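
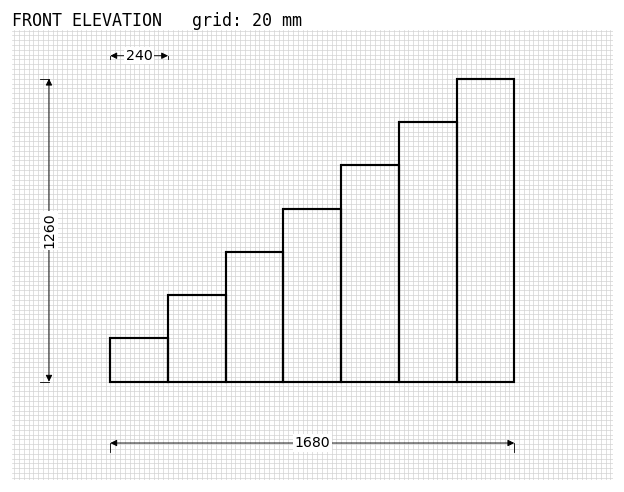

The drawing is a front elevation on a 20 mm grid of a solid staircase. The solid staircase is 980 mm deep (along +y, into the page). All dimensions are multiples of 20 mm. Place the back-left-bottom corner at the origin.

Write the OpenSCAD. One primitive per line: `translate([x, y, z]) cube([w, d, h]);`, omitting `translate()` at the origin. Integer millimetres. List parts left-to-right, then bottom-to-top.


cube([240, 980, 180]);
translate([240, 0, 0]) cube([240, 980, 360]);
translate([480, 0, 0]) cube([240, 980, 540]);
translate([720, 0, 0]) cube([240, 980, 720]);
translate([960, 0, 0]) cube([240, 980, 900]);
translate([1200, 0, 0]) cube([240, 980, 1080]);
translate([1440, 0, 0]) cube([240, 980, 1260]);


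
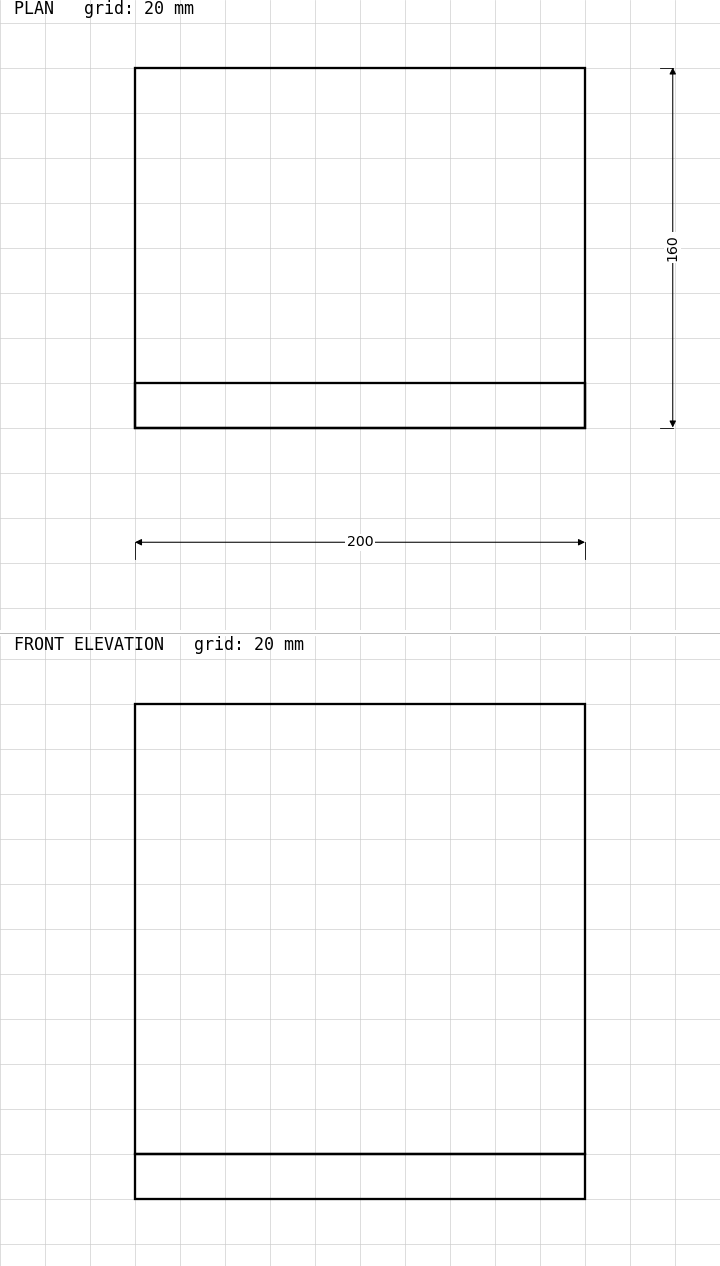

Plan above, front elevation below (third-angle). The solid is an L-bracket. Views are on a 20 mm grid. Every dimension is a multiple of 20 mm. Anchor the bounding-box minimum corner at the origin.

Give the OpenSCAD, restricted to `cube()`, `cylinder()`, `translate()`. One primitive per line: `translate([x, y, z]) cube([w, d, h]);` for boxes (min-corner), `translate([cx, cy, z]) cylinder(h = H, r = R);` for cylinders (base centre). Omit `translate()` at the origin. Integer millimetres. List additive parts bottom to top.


cube([200, 160, 20]);
translate([0, 0, 20]) cube([200, 20, 200]);


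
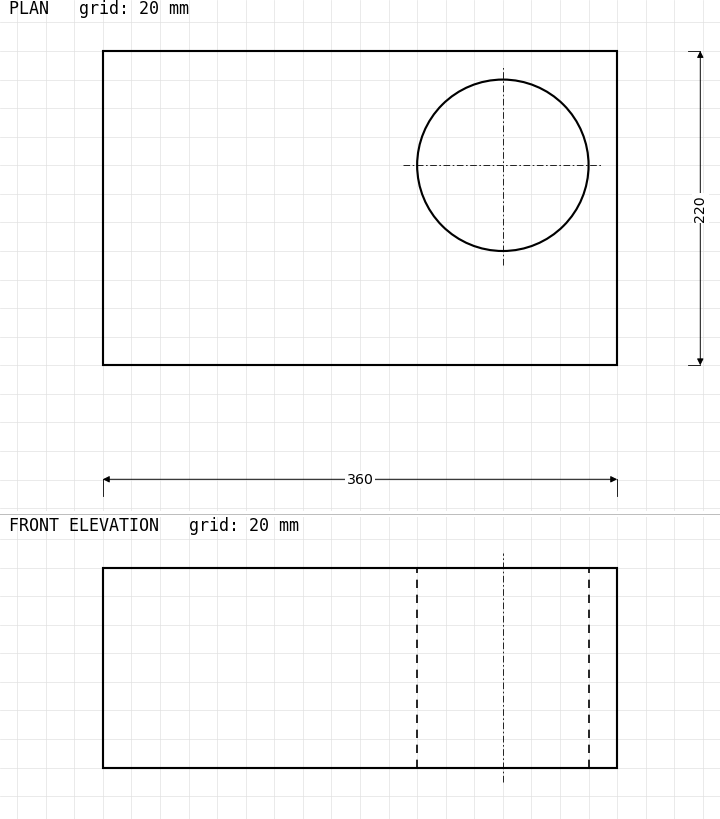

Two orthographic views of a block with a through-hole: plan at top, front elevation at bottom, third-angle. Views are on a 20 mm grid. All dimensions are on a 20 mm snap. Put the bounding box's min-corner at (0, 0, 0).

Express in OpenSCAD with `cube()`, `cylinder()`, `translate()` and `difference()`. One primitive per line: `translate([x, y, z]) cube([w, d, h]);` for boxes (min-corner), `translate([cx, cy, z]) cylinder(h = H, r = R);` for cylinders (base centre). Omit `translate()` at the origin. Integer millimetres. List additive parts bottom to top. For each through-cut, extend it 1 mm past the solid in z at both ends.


difference() {
  cube([360, 220, 140]);
  translate([280, 140, -1]) cylinder(h = 142, r = 60);
}


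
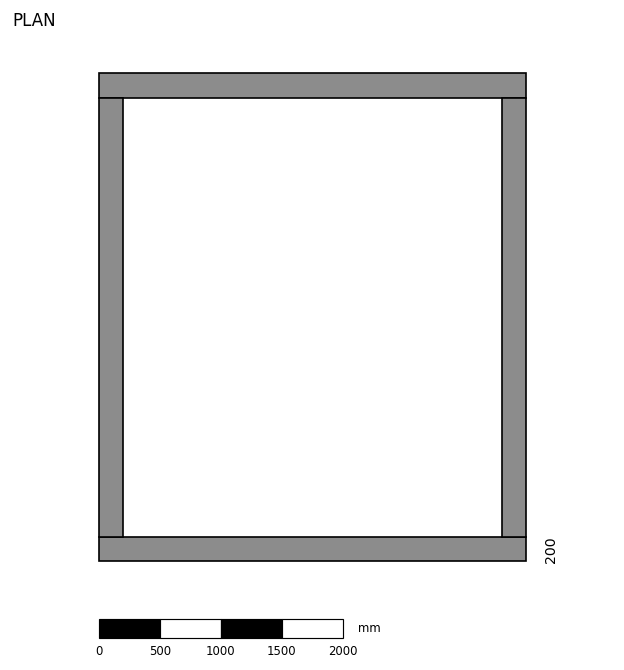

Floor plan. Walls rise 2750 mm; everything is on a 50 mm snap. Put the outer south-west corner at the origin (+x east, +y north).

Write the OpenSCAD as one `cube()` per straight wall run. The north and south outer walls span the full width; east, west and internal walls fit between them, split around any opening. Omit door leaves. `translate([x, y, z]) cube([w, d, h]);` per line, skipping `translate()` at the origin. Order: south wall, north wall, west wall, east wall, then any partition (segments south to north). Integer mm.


cube([3500, 200, 2750]);
translate([0, 3800, 0]) cube([3500, 200, 2750]);
translate([0, 200, 0]) cube([200, 3600, 2750]);
translate([3300, 200, 0]) cube([200, 3600, 2750]);


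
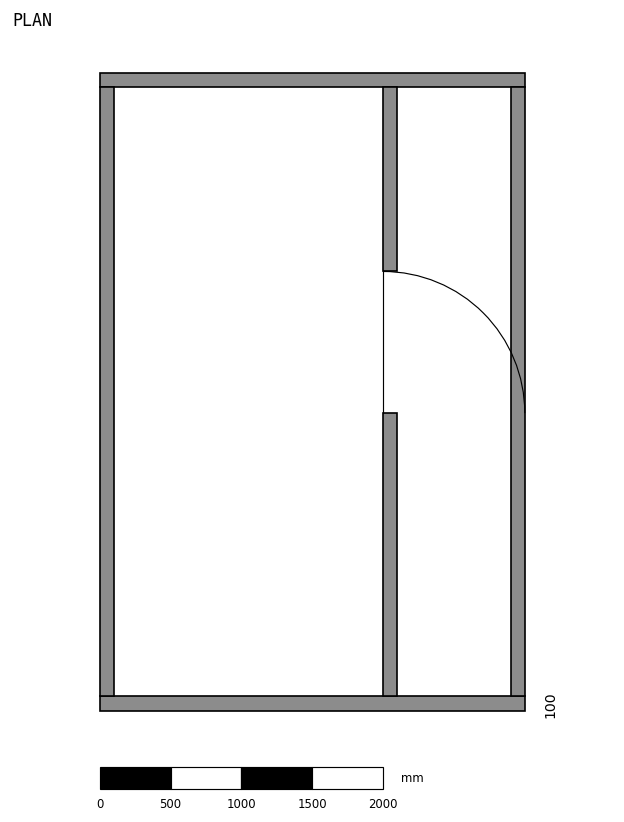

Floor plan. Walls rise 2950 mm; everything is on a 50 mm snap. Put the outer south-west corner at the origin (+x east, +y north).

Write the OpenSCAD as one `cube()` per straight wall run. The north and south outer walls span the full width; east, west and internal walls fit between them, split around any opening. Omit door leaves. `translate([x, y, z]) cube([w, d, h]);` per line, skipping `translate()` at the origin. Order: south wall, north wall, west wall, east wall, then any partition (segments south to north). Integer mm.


cube([3000, 100, 2950]);
translate([0, 4400, 0]) cube([3000, 100, 2950]);
translate([0, 100, 0]) cube([100, 4300, 2950]);
translate([2900, 100, 0]) cube([100, 4300, 2950]);
translate([2000, 100, 0]) cube([100, 2000, 2950]);
translate([2000, 3100, 0]) cube([100, 1300, 2950]);


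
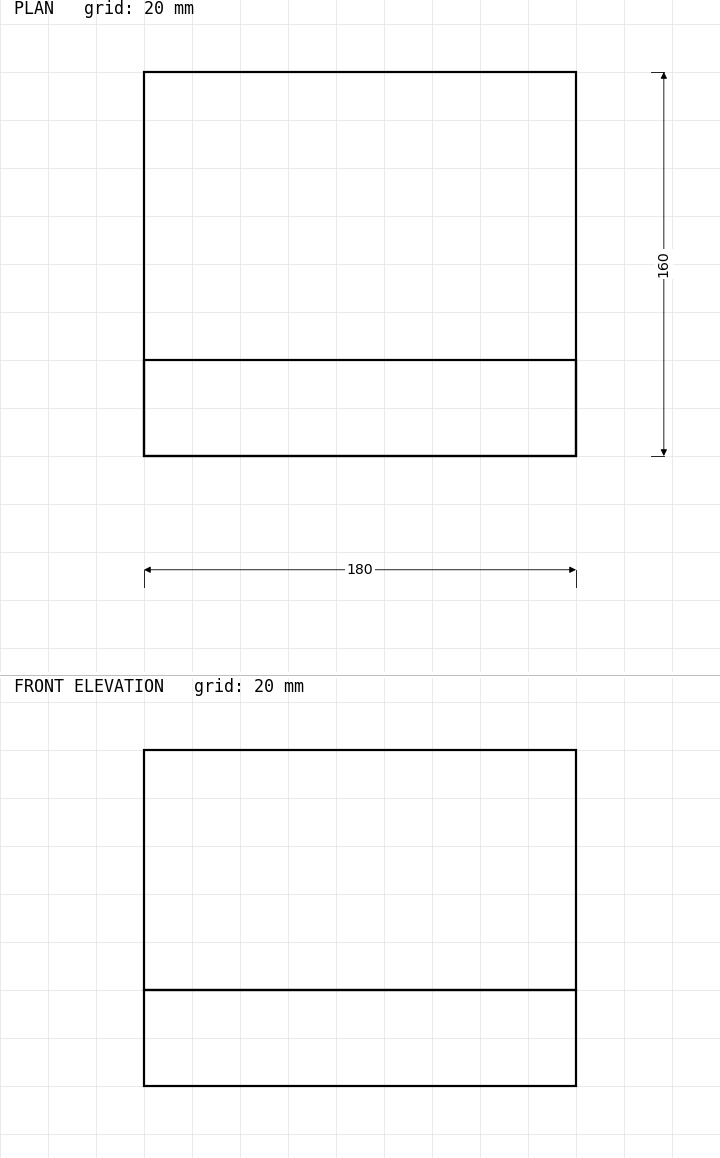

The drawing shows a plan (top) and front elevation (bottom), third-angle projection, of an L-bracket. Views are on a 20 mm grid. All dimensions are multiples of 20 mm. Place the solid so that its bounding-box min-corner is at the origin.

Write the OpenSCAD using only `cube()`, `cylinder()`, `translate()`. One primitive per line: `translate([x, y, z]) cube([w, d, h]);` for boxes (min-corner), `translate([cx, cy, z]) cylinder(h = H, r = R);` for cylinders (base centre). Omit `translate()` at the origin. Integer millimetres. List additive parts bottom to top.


cube([180, 160, 40]);
translate([0, 0, 40]) cube([180, 40, 100]);


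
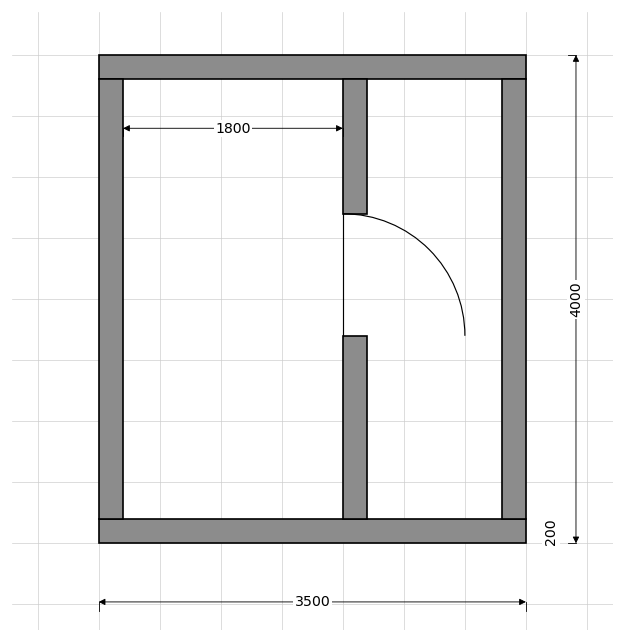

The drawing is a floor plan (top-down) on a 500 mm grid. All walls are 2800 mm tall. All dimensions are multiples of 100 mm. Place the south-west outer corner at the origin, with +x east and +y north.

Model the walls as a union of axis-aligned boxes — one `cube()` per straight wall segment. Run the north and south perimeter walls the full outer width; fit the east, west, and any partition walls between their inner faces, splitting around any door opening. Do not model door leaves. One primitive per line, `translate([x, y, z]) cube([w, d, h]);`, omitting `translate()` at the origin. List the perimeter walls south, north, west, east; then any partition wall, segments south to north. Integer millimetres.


cube([3500, 200, 2800]);
translate([0, 3800, 0]) cube([3500, 200, 2800]);
translate([0, 200, 0]) cube([200, 3600, 2800]);
translate([3300, 200, 0]) cube([200, 3600, 2800]);
translate([2000, 200, 0]) cube([200, 1500, 2800]);
translate([2000, 2700, 0]) cube([200, 1100, 2800]);


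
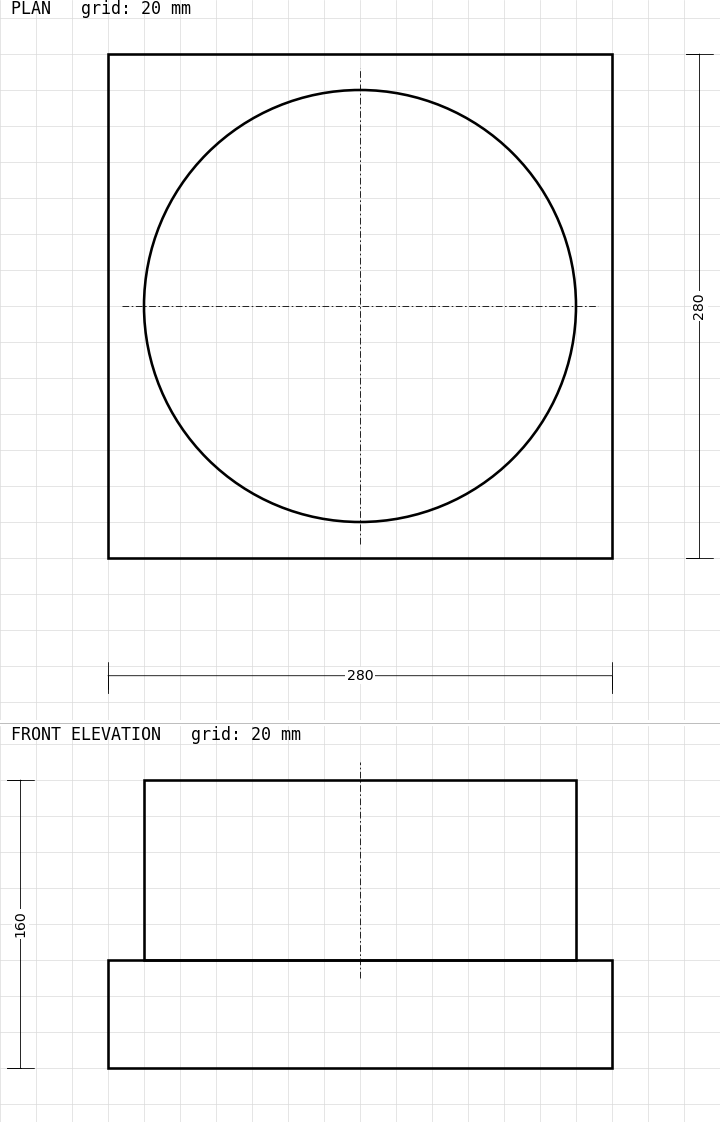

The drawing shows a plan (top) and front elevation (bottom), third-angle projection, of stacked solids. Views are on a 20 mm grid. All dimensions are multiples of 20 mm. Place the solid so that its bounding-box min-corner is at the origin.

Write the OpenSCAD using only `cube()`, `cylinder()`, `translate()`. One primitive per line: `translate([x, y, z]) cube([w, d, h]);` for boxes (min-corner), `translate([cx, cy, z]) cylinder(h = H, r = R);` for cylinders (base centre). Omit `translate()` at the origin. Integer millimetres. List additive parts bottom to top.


cube([280, 280, 60]);
translate([140, 140, 60]) cylinder(h = 100, r = 120);


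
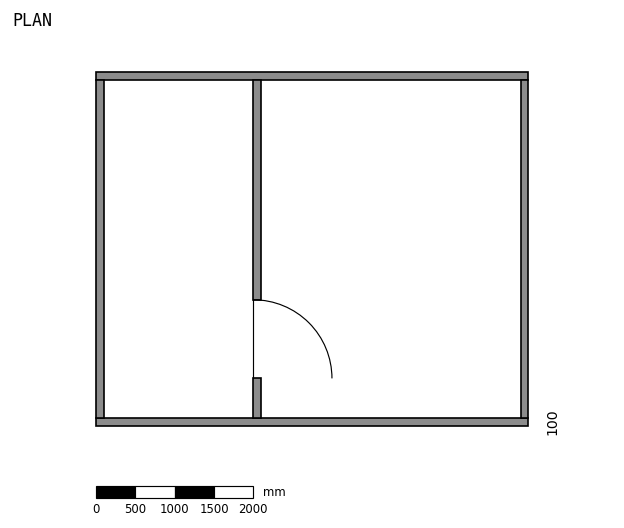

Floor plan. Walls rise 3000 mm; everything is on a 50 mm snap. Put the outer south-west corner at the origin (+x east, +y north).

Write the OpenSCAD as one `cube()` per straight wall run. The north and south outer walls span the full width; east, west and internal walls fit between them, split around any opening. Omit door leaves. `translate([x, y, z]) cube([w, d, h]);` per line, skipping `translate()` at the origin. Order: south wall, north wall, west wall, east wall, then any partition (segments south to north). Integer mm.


cube([5500, 100, 3000]);
translate([0, 4400, 0]) cube([5500, 100, 3000]);
translate([0, 100, 0]) cube([100, 4300, 3000]);
translate([5400, 100, 0]) cube([100, 4300, 3000]);
translate([2000, 100, 0]) cube([100, 500, 3000]);
translate([2000, 1600, 0]) cube([100, 2800, 3000]);


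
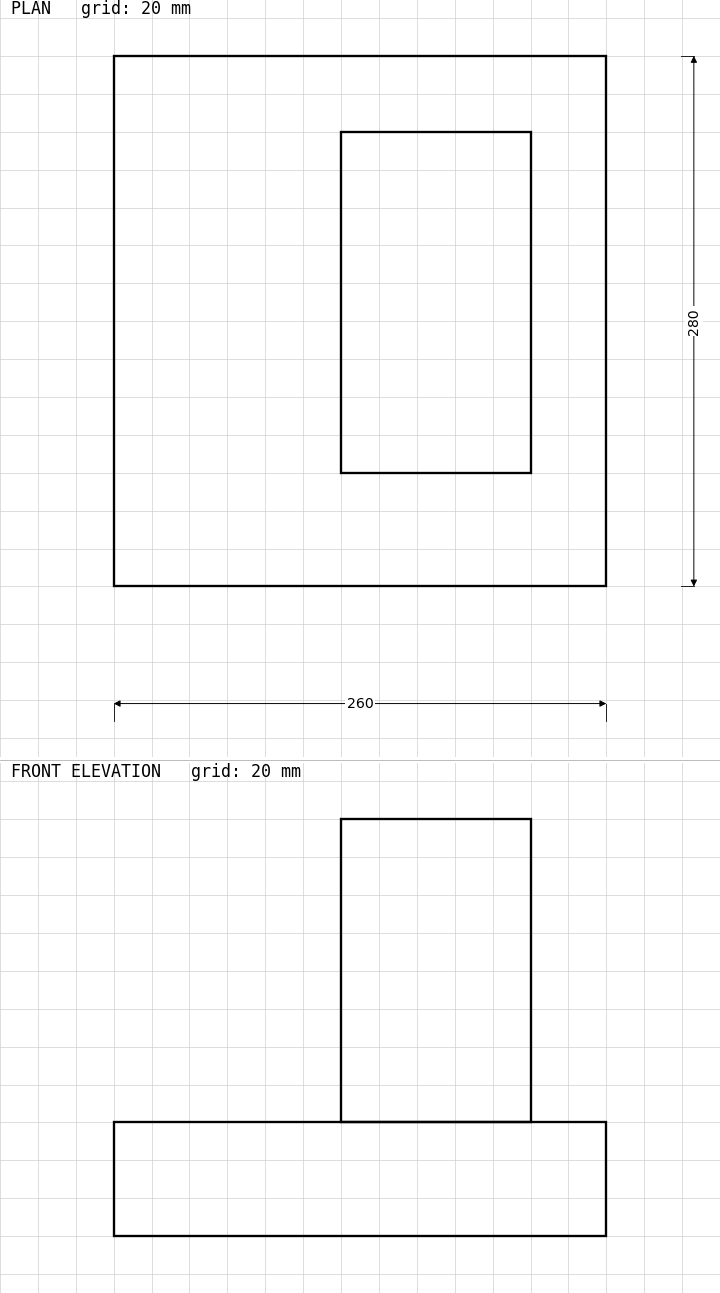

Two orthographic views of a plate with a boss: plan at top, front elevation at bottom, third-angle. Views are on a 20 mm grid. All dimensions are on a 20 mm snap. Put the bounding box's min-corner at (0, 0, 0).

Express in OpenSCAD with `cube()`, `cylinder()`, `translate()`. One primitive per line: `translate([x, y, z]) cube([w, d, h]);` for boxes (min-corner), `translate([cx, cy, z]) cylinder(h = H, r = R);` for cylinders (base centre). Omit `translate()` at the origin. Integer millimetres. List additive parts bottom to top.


cube([260, 280, 60]);
translate([120, 60, 60]) cube([100, 180, 160]);


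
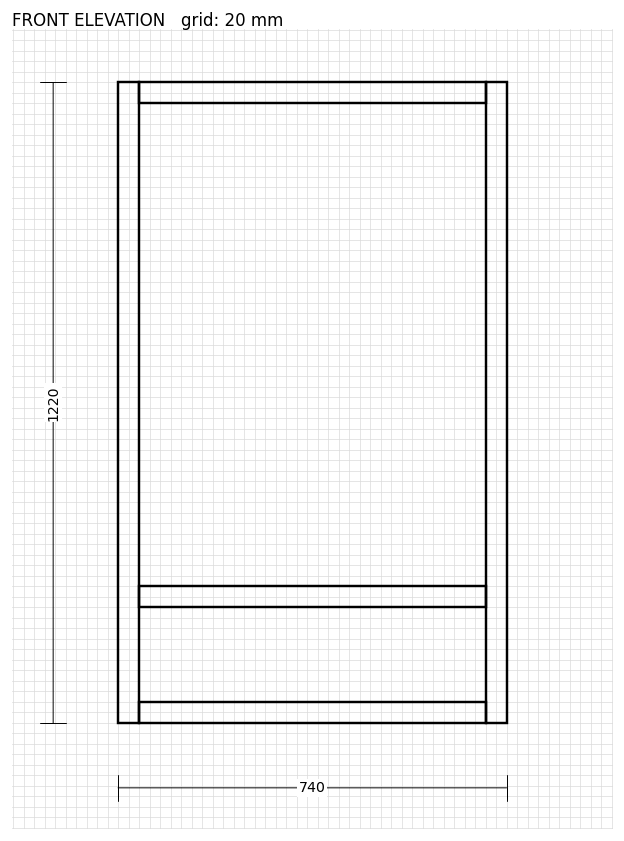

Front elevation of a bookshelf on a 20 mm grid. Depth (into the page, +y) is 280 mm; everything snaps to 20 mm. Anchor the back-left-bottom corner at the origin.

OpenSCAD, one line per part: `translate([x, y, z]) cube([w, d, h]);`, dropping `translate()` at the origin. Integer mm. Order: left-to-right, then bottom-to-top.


cube([40, 280, 1220]);
translate([40, 0, 0]) cube([660, 280, 40]);
translate([40, 0, 220]) cube([660, 280, 40]);
translate([40, 0, 1180]) cube([660, 280, 40]);
translate([700, 0, 0]) cube([40, 280, 1220]);


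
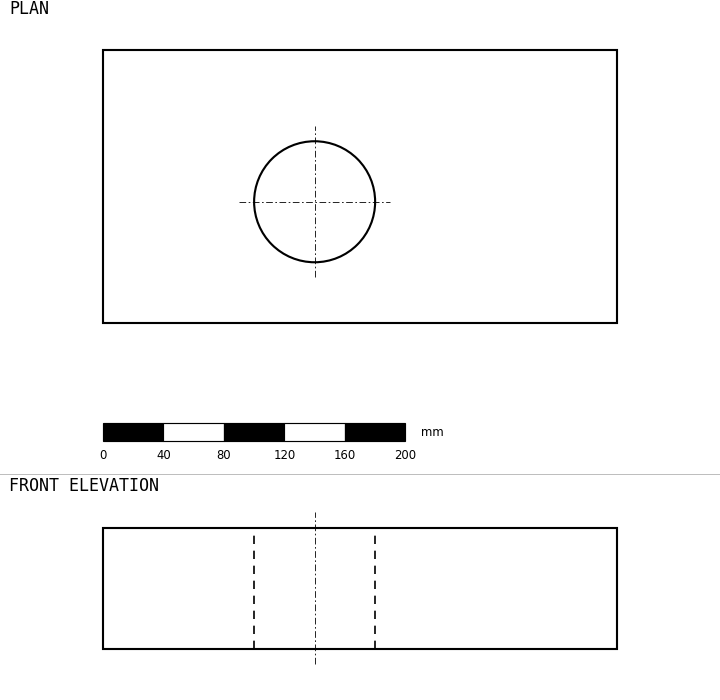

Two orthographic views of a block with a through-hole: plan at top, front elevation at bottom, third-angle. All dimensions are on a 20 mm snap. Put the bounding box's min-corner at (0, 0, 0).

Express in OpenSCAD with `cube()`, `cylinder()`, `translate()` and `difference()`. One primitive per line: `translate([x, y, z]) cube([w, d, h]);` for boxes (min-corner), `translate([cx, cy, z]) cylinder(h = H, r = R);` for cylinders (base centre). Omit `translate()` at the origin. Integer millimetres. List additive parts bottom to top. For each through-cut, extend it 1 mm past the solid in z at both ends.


difference() {
  cube([340, 180, 80]);
  translate([140, 80, -1]) cylinder(h = 82, r = 40);
}


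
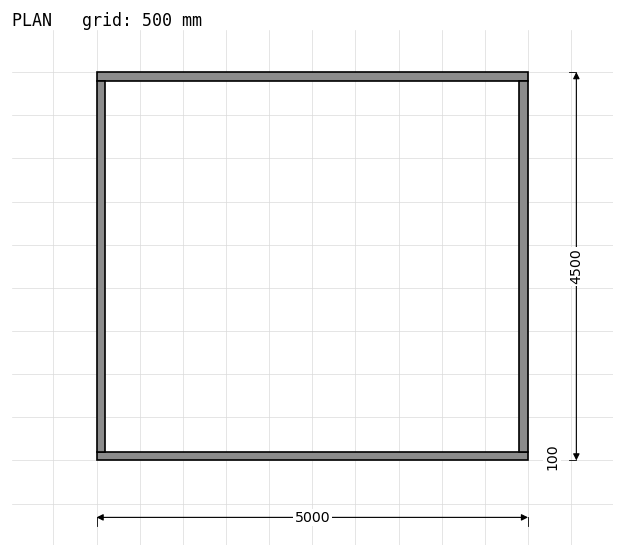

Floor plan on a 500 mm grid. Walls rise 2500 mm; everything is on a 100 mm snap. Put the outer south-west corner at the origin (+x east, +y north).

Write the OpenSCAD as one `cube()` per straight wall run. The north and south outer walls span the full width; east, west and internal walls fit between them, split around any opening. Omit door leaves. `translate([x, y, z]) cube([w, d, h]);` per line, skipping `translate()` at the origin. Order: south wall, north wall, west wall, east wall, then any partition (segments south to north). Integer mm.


cube([5000, 100, 2500]);
translate([0, 4400, 0]) cube([5000, 100, 2500]);
translate([0, 100, 0]) cube([100, 4300, 2500]);
translate([4900, 100, 0]) cube([100, 4300, 2500]);


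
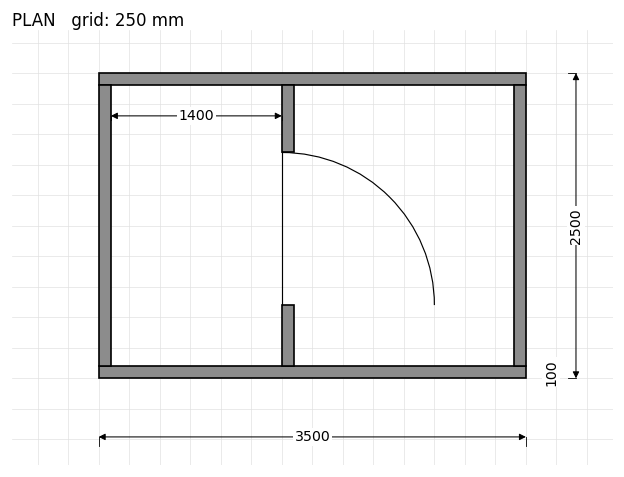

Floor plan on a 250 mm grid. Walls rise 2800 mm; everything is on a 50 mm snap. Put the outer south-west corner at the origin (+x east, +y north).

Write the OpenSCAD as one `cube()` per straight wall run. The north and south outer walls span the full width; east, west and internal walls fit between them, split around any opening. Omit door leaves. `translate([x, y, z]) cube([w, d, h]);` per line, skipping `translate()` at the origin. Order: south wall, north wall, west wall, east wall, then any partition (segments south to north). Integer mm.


cube([3500, 100, 2800]);
translate([0, 2400, 0]) cube([3500, 100, 2800]);
translate([0, 100, 0]) cube([100, 2300, 2800]);
translate([3400, 100, 0]) cube([100, 2300, 2800]);
translate([1500, 100, 0]) cube([100, 500, 2800]);
translate([1500, 1850, 0]) cube([100, 550, 2800]);


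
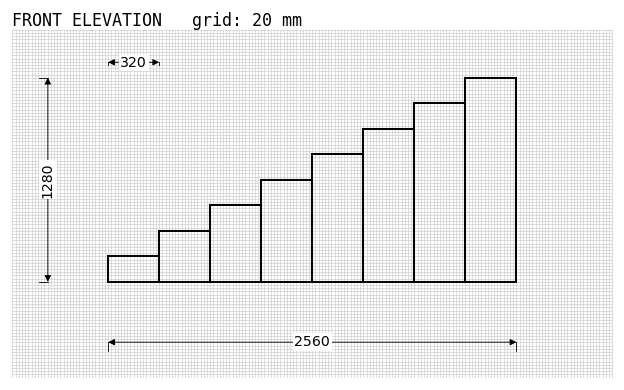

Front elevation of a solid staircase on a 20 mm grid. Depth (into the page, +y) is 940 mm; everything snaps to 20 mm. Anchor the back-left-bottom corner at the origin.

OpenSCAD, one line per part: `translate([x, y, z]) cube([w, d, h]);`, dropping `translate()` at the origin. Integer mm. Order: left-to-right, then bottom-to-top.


cube([320, 940, 160]);
translate([320, 0, 0]) cube([320, 940, 320]);
translate([640, 0, 0]) cube([320, 940, 480]);
translate([960, 0, 0]) cube([320, 940, 640]);
translate([1280, 0, 0]) cube([320, 940, 800]);
translate([1600, 0, 0]) cube([320, 940, 960]);
translate([1920, 0, 0]) cube([320, 940, 1120]);
translate([2240, 0, 0]) cube([320, 940, 1280]);


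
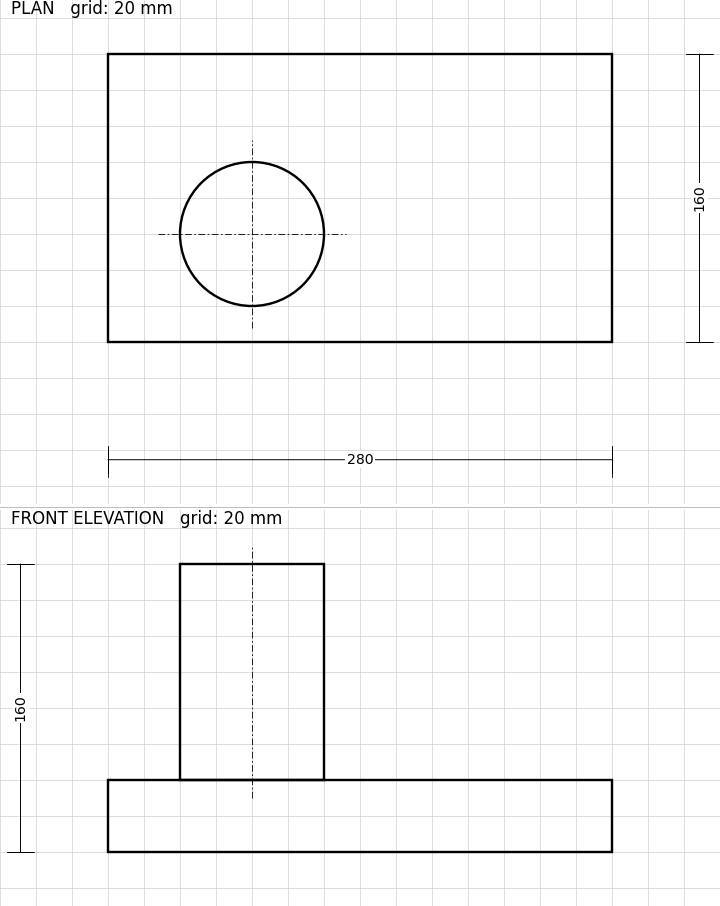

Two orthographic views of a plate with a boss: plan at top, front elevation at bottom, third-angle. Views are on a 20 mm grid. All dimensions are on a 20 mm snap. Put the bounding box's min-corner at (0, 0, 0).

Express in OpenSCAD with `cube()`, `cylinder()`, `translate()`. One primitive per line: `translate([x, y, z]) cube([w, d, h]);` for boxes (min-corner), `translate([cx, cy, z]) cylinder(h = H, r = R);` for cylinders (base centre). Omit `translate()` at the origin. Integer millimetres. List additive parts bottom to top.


cube([280, 160, 40]);
translate([80, 60, 40]) cylinder(h = 120, r = 40);


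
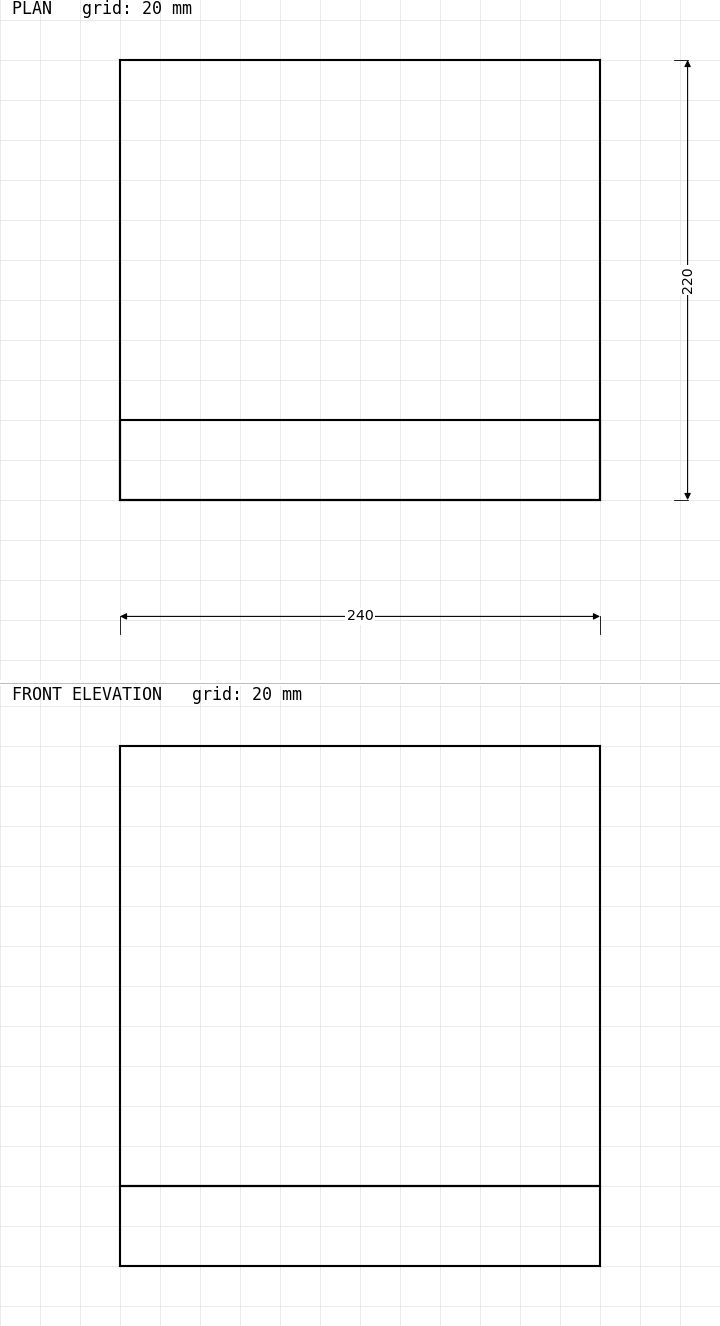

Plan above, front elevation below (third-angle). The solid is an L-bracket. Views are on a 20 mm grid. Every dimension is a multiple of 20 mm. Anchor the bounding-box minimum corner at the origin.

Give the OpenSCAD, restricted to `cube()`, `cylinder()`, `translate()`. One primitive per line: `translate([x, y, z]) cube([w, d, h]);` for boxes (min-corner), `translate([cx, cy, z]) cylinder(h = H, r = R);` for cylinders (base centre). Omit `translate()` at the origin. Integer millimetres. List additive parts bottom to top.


cube([240, 220, 40]);
translate([0, 0, 40]) cube([240, 40, 220]);


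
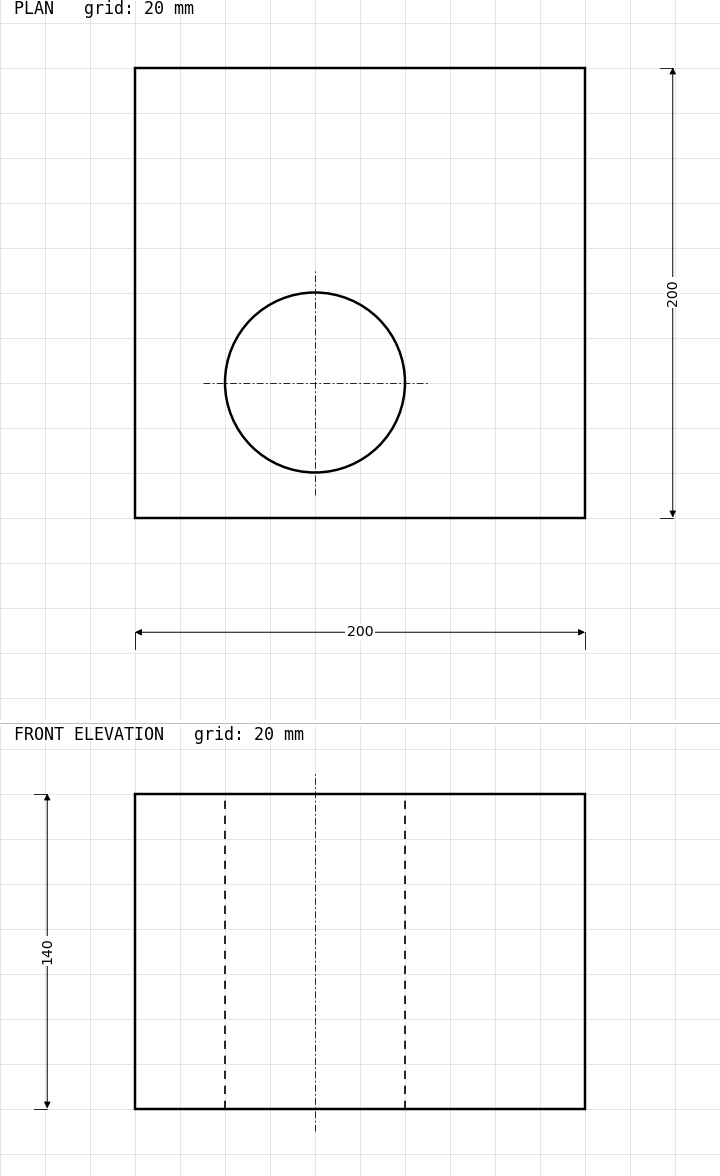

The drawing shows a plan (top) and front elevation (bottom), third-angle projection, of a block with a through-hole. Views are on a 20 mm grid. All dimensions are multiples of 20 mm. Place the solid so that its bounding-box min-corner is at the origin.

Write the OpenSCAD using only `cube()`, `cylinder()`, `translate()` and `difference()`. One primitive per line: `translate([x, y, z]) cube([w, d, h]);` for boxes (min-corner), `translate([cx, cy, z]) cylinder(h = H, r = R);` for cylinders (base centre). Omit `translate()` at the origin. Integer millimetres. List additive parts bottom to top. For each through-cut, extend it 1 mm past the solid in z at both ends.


difference() {
  cube([200, 200, 140]);
  translate([80, 60, -1]) cylinder(h = 142, r = 40);
}


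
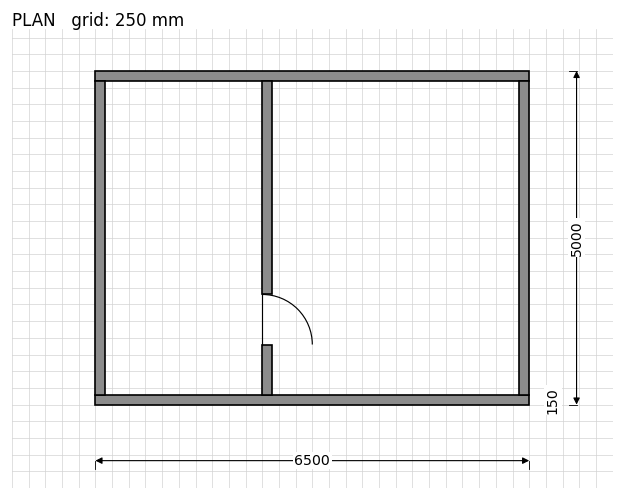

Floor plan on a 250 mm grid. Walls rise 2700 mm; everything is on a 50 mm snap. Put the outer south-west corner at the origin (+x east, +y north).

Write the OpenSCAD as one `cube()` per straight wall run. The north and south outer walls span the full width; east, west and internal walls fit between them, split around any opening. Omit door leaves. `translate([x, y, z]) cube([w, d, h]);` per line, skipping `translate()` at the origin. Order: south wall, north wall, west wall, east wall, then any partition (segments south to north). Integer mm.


cube([6500, 150, 2700]);
translate([0, 4850, 0]) cube([6500, 150, 2700]);
translate([0, 150, 0]) cube([150, 4700, 2700]);
translate([6350, 150, 0]) cube([150, 4700, 2700]);
translate([2500, 150, 0]) cube([150, 750, 2700]);
translate([2500, 1650, 0]) cube([150, 3200, 2700]);


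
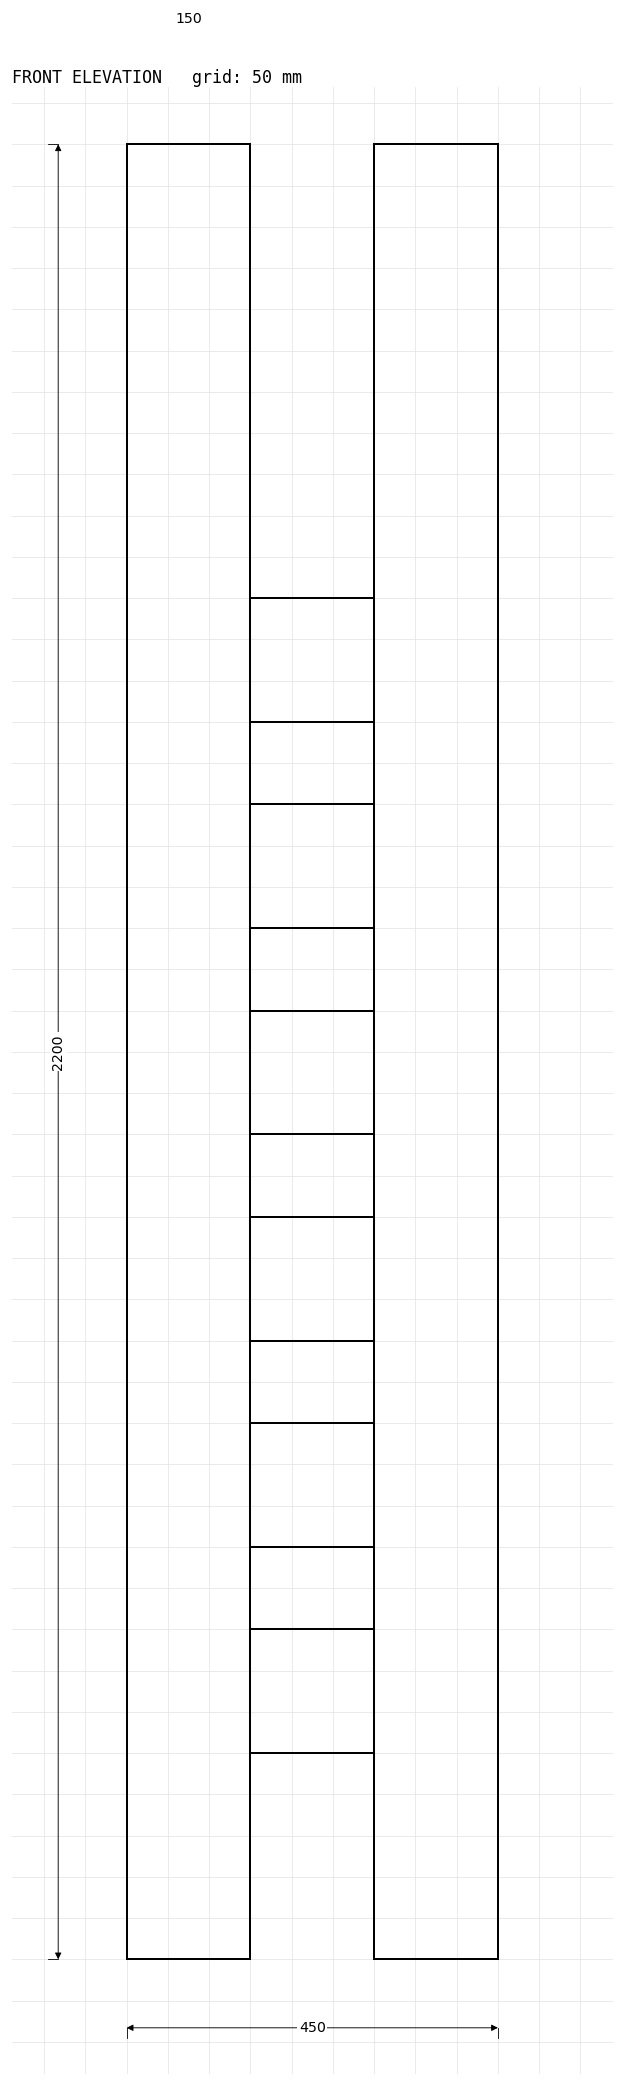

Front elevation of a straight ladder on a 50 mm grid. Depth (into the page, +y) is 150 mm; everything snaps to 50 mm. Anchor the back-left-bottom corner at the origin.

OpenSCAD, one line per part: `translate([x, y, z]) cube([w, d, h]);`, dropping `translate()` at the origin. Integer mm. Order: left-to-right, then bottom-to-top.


cube([150, 150, 2200]);
translate([150, 0, 250]) cube([150, 150, 150]);
translate([150, 0, 500]) cube([150, 150, 150]);
translate([150, 0, 750]) cube([150, 150, 150]);
translate([150, 0, 1000]) cube([150, 150, 150]);
translate([150, 0, 1250]) cube([150, 150, 150]);
translate([150, 0, 1500]) cube([150, 150, 150]);
translate([300, 0, 0]) cube([150, 150, 2200]);


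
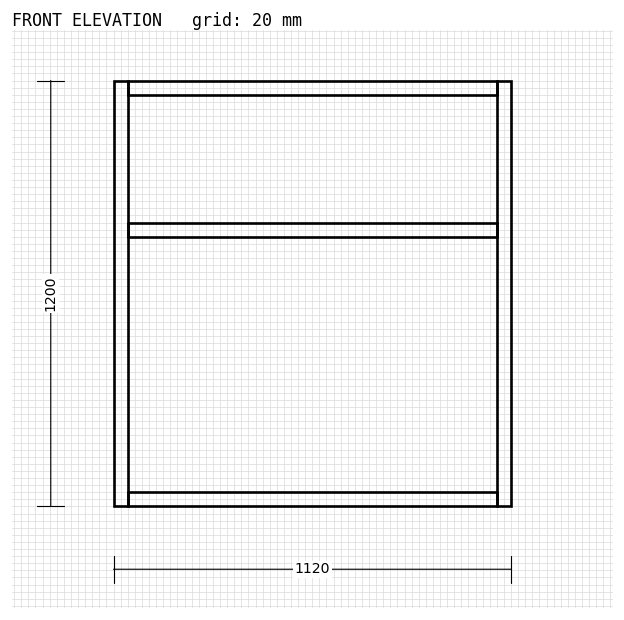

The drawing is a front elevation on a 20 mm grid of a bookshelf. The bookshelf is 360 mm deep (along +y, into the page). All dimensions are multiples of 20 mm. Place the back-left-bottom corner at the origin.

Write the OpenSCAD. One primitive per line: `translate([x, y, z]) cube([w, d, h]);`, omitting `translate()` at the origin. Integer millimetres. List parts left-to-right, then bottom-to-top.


cube([40, 360, 1200]);
translate([40, 0, 0]) cube([1040, 360, 40]);
translate([40, 0, 760]) cube([1040, 360, 40]);
translate([40, 0, 1160]) cube([1040, 360, 40]);
translate([1080, 0, 0]) cube([40, 360, 1200]);


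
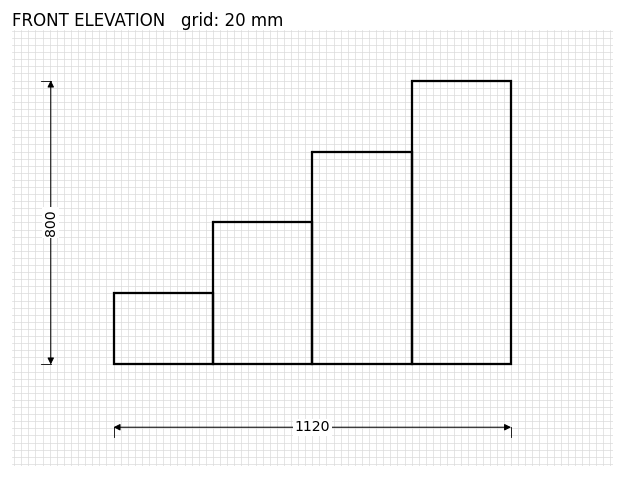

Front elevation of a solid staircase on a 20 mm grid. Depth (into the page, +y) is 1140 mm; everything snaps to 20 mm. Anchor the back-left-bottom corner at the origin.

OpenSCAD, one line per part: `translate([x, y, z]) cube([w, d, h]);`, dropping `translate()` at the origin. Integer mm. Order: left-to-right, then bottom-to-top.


cube([280, 1140, 200]);
translate([280, 0, 0]) cube([280, 1140, 400]);
translate([560, 0, 0]) cube([280, 1140, 600]);
translate([840, 0, 0]) cube([280, 1140, 800]);


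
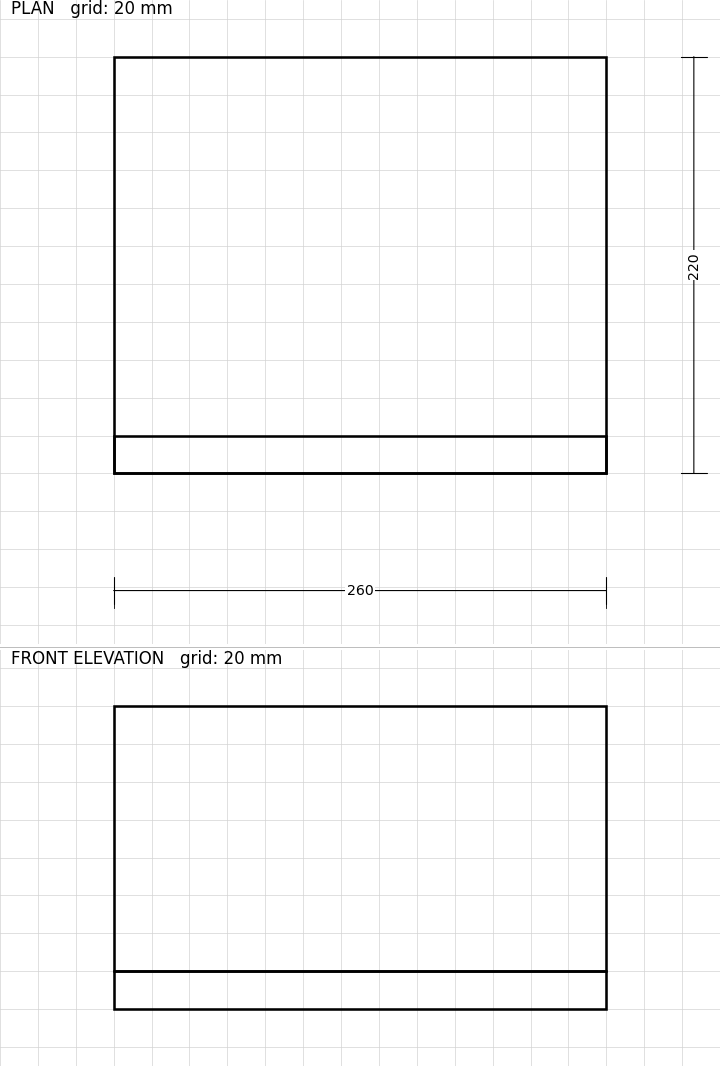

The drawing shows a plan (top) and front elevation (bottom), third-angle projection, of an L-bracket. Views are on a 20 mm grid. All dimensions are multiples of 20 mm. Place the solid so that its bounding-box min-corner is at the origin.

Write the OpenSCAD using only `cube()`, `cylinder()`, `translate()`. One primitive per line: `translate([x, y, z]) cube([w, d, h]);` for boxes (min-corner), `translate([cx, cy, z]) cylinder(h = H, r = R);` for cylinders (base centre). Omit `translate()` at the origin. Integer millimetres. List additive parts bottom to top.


cube([260, 220, 20]);
translate([0, 0, 20]) cube([260, 20, 140]);


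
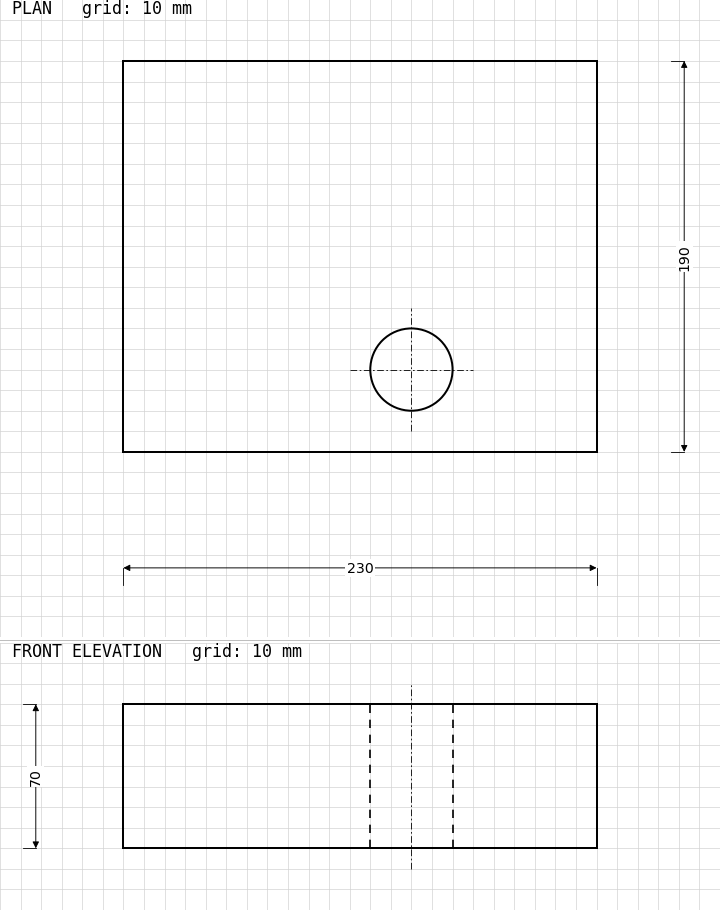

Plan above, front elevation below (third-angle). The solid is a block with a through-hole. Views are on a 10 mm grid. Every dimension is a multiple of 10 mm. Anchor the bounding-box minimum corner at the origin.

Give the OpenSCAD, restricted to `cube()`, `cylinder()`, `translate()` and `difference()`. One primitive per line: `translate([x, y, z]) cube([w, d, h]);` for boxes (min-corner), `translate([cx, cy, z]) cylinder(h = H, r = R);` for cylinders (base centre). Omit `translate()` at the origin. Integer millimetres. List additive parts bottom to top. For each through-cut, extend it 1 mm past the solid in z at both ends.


difference() {
  cube([230, 190, 70]);
  translate([140, 40, -1]) cylinder(h = 72, r = 20);
}


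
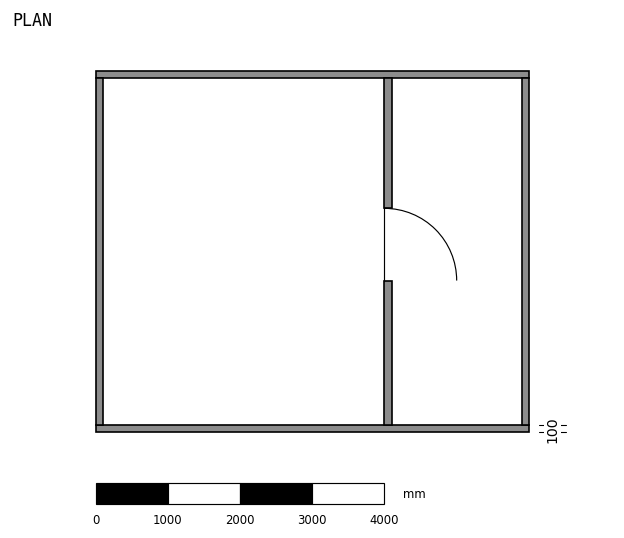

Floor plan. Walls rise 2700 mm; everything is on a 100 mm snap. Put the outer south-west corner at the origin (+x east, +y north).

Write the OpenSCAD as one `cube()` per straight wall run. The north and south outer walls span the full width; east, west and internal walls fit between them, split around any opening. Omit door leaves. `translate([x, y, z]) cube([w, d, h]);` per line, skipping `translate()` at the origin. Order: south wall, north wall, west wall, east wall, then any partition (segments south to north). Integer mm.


cube([6000, 100, 2700]);
translate([0, 4900, 0]) cube([6000, 100, 2700]);
translate([0, 100, 0]) cube([100, 4800, 2700]);
translate([5900, 100, 0]) cube([100, 4800, 2700]);
translate([4000, 100, 0]) cube([100, 2000, 2700]);
translate([4000, 3100, 0]) cube([100, 1800, 2700]);


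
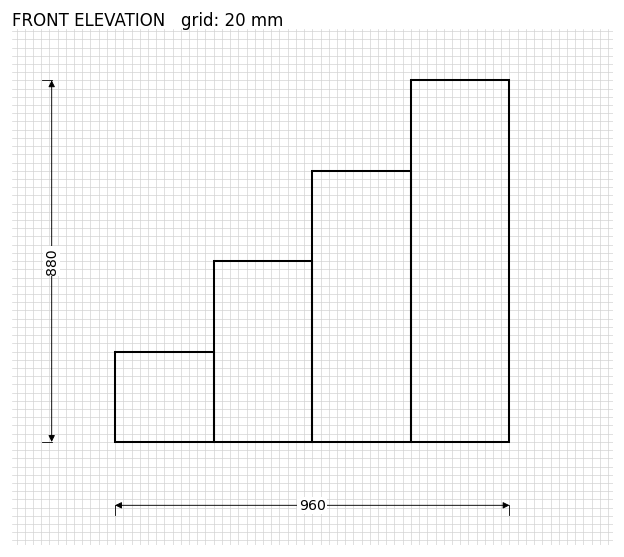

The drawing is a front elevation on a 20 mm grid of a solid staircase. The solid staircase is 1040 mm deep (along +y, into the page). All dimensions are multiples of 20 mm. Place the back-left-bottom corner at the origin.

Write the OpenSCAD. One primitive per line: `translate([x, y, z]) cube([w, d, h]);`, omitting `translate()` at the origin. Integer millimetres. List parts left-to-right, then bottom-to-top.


cube([240, 1040, 220]);
translate([240, 0, 0]) cube([240, 1040, 440]);
translate([480, 0, 0]) cube([240, 1040, 660]);
translate([720, 0, 0]) cube([240, 1040, 880]);


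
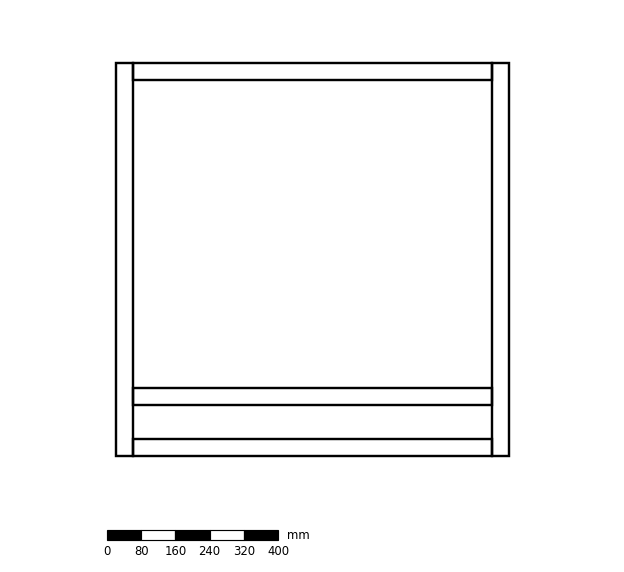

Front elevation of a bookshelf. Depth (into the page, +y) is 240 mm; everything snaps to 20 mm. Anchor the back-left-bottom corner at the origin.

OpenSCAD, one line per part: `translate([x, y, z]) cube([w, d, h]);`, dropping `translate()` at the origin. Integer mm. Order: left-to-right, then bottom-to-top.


cube([40, 240, 920]);
translate([40, 0, 0]) cube([840, 240, 40]);
translate([40, 0, 120]) cube([840, 240, 40]);
translate([40, 0, 880]) cube([840, 240, 40]);
translate([880, 0, 0]) cube([40, 240, 920]);


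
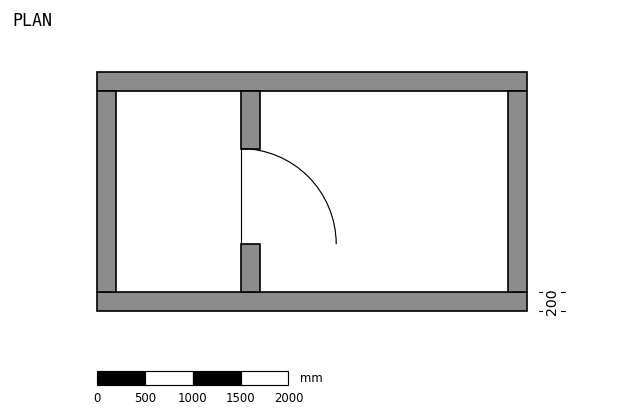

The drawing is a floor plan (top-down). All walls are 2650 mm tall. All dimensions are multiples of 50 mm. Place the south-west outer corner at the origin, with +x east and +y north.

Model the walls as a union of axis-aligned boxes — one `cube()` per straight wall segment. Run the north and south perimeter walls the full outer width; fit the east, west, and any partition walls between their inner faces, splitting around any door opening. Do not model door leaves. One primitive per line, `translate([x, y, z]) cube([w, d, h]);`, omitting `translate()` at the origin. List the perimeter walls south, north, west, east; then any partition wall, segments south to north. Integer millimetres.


cube([4500, 200, 2650]);
translate([0, 2300, 0]) cube([4500, 200, 2650]);
translate([0, 200, 0]) cube([200, 2100, 2650]);
translate([4300, 200, 0]) cube([200, 2100, 2650]);
translate([1500, 200, 0]) cube([200, 500, 2650]);
translate([1500, 1700, 0]) cube([200, 600, 2650]);


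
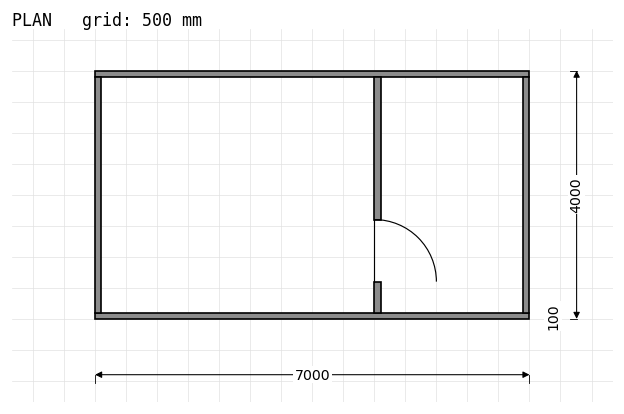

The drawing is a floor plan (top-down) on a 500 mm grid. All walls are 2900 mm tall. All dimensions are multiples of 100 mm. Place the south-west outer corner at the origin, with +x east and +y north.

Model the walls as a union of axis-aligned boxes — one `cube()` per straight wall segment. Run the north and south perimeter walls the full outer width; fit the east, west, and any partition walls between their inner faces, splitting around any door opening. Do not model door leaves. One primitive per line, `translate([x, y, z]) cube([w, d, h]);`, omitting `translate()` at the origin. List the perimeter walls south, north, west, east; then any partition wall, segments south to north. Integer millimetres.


cube([7000, 100, 2900]);
translate([0, 3900, 0]) cube([7000, 100, 2900]);
translate([0, 100, 0]) cube([100, 3800, 2900]);
translate([6900, 100, 0]) cube([100, 3800, 2900]);
translate([4500, 100, 0]) cube([100, 500, 2900]);
translate([4500, 1600, 0]) cube([100, 2300, 2900]);


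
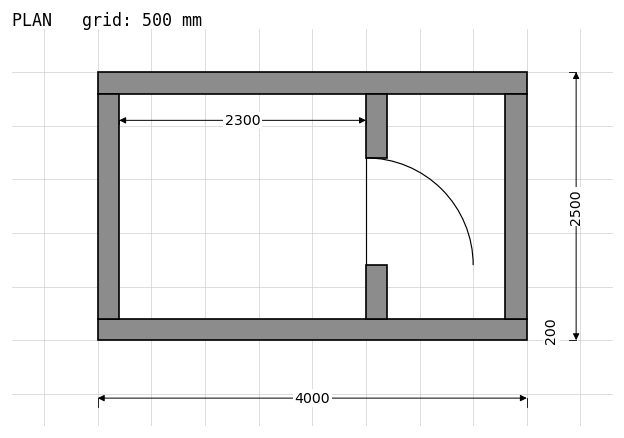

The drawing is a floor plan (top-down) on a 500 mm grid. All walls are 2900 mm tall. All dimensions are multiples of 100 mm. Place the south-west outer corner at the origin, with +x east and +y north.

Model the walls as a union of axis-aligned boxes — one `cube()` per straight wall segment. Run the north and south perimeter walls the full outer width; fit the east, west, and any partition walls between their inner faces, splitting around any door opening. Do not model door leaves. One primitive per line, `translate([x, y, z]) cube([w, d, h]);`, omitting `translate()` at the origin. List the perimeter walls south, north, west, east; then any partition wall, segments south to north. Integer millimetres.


cube([4000, 200, 2900]);
translate([0, 2300, 0]) cube([4000, 200, 2900]);
translate([0, 200, 0]) cube([200, 2100, 2900]);
translate([3800, 200, 0]) cube([200, 2100, 2900]);
translate([2500, 200, 0]) cube([200, 500, 2900]);
translate([2500, 1700, 0]) cube([200, 600, 2900]);


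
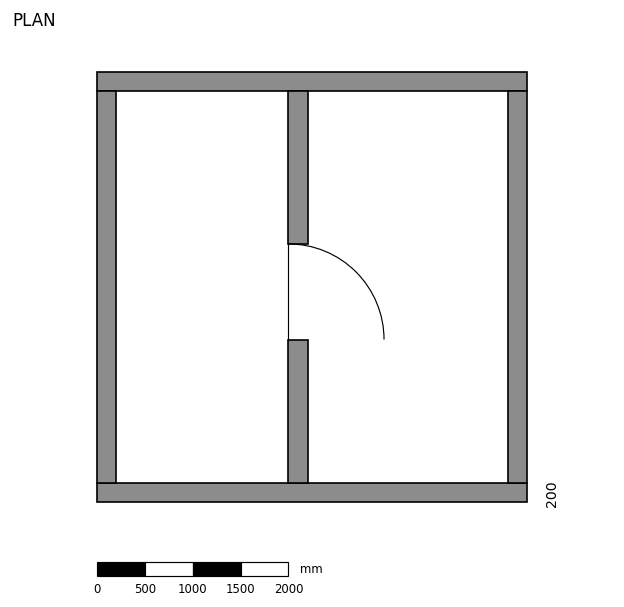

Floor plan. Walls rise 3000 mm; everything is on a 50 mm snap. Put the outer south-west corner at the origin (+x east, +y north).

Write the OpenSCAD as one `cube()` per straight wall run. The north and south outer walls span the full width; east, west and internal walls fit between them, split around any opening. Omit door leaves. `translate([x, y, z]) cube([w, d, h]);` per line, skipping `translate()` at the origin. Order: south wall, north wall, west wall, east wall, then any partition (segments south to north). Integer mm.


cube([4500, 200, 3000]);
translate([0, 4300, 0]) cube([4500, 200, 3000]);
translate([0, 200, 0]) cube([200, 4100, 3000]);
translate([4300, 200, 0]) cube([200, 4100, 3000]);
translate([2000, 200, 0]) cube([200, 1500, 3000]);
translate([2000, 2700, 0]) cube([200, 1600, 3000]);


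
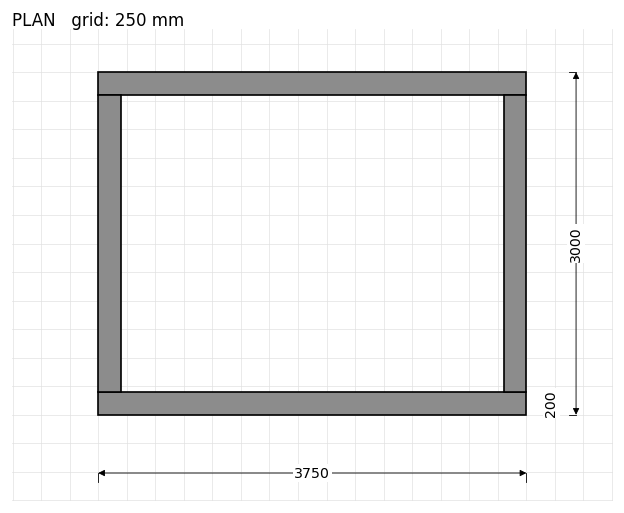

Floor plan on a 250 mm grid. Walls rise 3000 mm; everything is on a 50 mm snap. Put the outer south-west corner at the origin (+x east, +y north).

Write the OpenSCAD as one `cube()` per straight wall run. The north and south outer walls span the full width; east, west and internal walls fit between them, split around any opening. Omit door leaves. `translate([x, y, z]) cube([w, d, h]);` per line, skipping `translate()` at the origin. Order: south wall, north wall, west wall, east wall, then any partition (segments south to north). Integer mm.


cube([3750, 200, 3000]);
translate([0, 2800, 0]) cube([3750, 200, 3000]);
translate([0, 200, 0]) cube([200, 2600, 3000]);
translate([3550, 200, 0]) cube([200, 2600, 3000]);


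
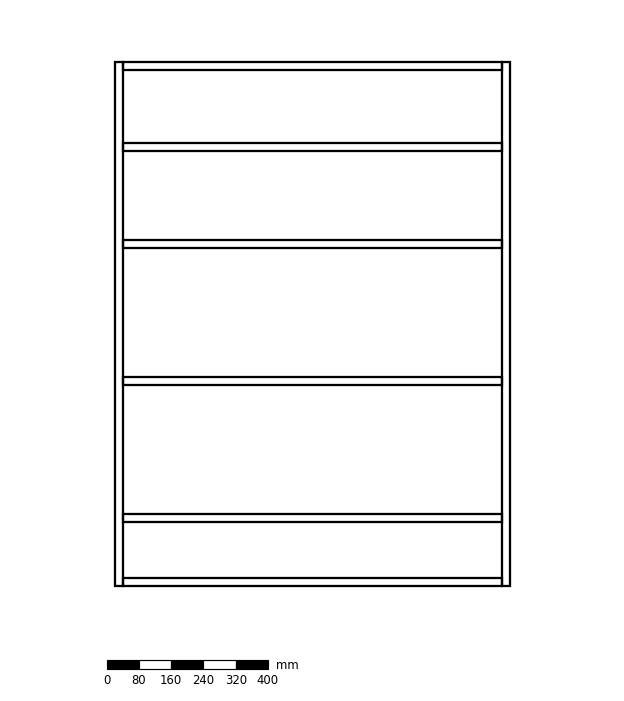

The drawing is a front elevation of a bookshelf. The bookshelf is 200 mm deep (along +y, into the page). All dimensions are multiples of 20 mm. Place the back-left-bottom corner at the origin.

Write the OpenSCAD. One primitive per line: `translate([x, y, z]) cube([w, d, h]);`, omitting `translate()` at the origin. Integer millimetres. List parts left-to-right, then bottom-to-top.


cube([20, 200, 1300]);
translate([20, 0, 0]) cube([940, 200, 20]);
translate([20, 0, 160]) cube([940, 200, 20]);
translate([20, 0, 500]) cube([940, 200, 20]);
translate([20, 0, 840]) cube([940, 200, 20]);
translate([20, 0, 1080]) cube([940, 200, 20]);
translate([20, 0, 1280]) cube([940, 200, 20]);
translate([960, 0, 0]) cube([20, 200, 1300]);


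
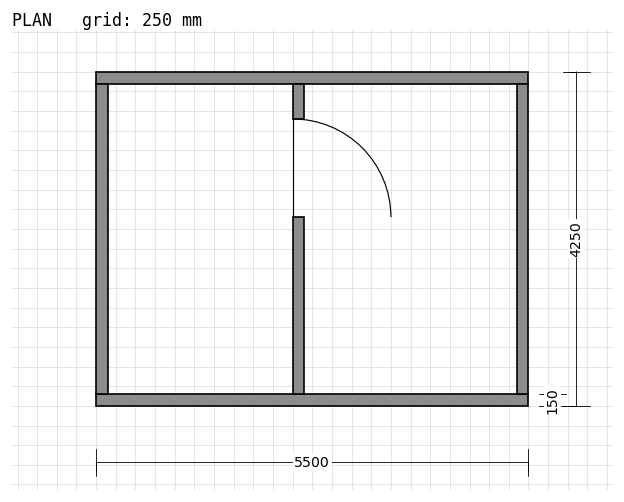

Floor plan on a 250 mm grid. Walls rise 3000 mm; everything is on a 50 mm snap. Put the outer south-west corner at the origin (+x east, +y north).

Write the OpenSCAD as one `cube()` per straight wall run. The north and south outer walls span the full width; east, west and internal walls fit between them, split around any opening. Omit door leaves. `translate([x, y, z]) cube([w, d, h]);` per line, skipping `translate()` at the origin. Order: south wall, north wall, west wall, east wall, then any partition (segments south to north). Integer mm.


cube([5500, 150, 3000]);
translate([0, 4100, 0]) cube([5500, 150, 3000]);
translate([0, 150, 0]) cube([150, 3950, 3000]);
translate([5350, 150, 0]) cube([150, 3950, 3000]);
translate([2500, 150, 0]) cube([150, 2250, 3000]);
translate([2500, 3650, 0]) cube([150, 450, 3000]);


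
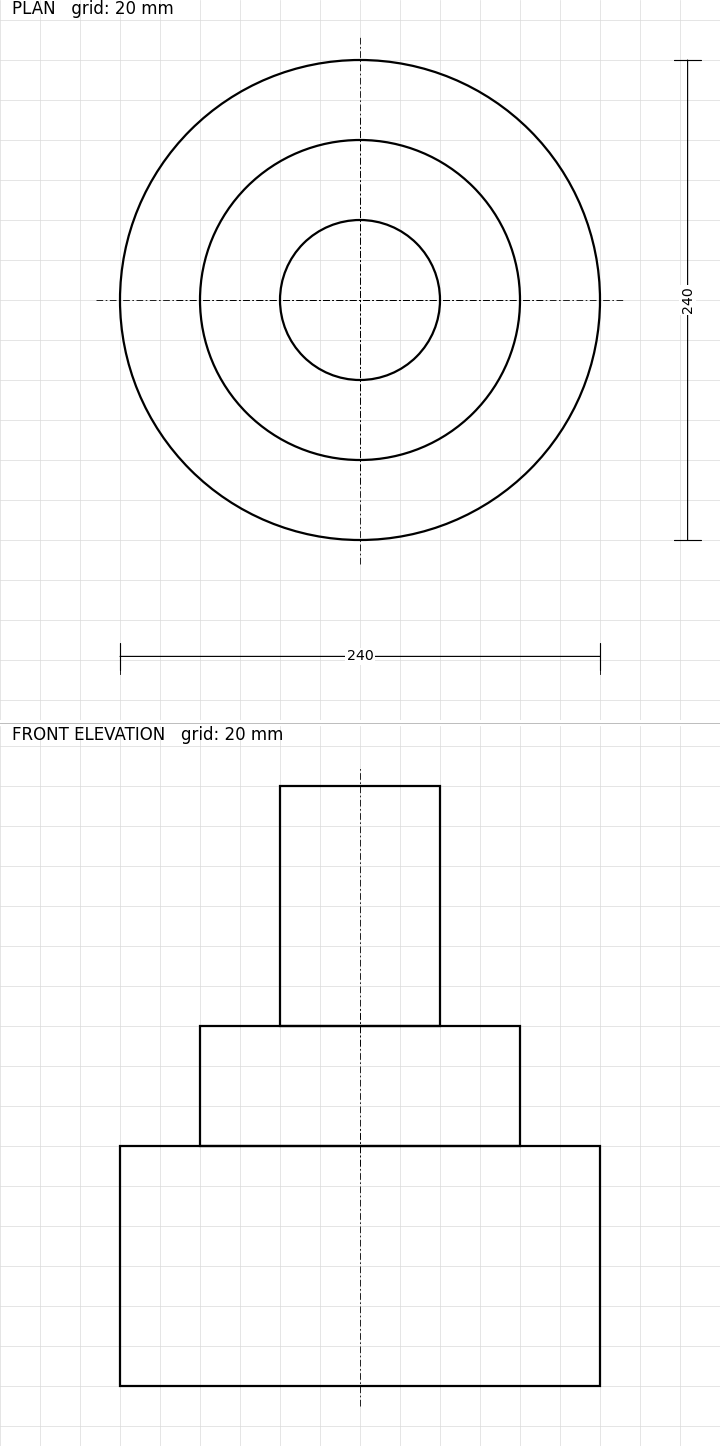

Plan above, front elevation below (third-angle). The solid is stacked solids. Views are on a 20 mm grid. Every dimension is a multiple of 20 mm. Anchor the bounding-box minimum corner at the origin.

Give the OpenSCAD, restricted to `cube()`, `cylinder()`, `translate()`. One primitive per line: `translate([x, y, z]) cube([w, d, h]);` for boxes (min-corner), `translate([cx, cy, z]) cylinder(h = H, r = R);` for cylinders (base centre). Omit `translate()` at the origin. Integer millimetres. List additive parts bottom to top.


translate([120, 120, 0]) cylinder(h = 120, r = 120);
translate([120, 120, 120]) cylinder(h = 60, r = 80);
translate([120, 120, 180]) cylinder(h = 120, r = 40);


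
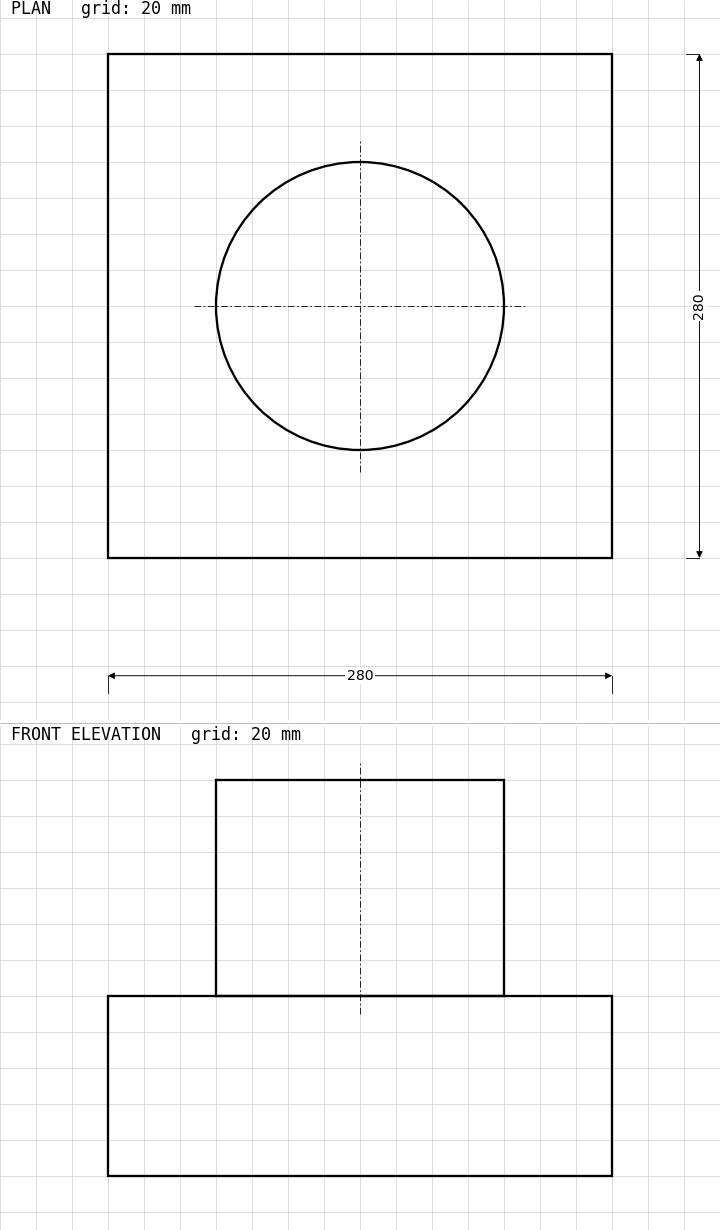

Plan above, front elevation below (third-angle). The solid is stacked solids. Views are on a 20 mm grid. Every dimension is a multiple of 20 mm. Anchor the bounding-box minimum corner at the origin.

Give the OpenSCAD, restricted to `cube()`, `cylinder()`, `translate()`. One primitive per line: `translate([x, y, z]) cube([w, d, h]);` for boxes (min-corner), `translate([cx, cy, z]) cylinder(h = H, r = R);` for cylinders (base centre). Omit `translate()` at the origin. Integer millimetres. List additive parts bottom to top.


cube([280, 280, 100]);
translate([140, 140, 100]) cylinder(h = 120, r = 80);


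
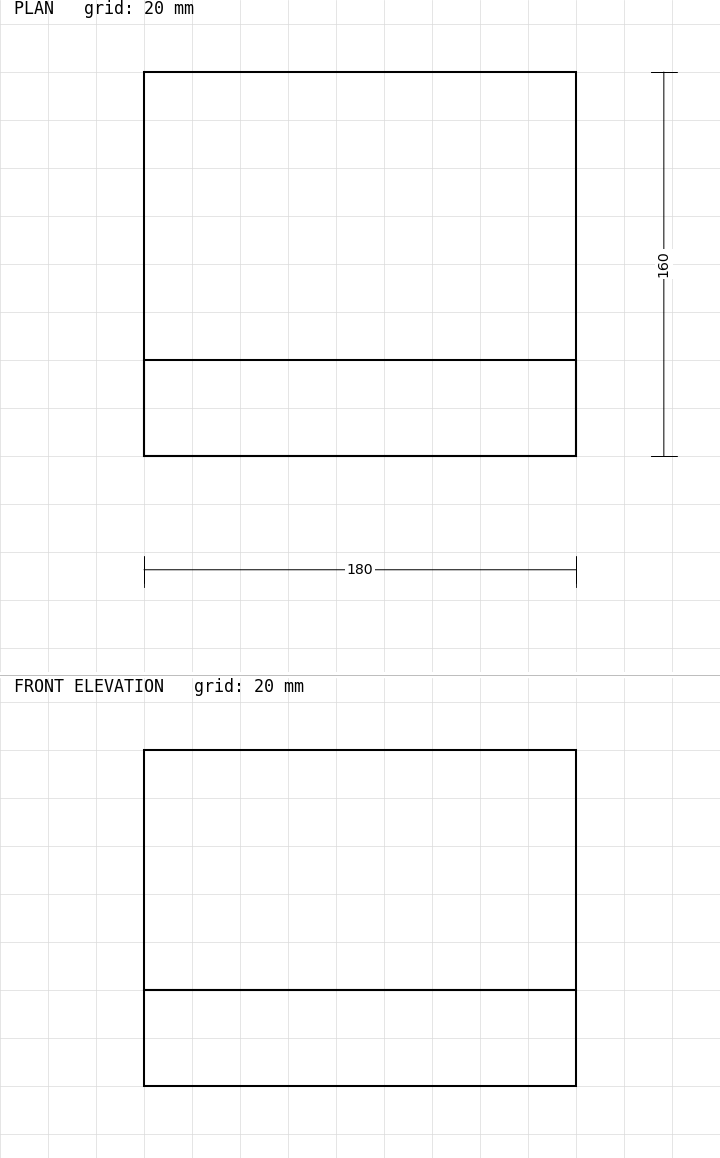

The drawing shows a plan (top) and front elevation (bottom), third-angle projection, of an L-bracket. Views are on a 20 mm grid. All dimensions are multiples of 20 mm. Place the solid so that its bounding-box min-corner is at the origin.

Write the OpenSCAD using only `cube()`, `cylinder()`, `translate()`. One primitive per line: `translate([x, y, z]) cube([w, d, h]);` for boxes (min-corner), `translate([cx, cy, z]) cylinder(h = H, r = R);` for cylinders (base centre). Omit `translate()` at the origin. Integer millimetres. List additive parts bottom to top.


cube([180, 160, 40]);
translate([0, 0, 40]) cube([180, 40, 100]);


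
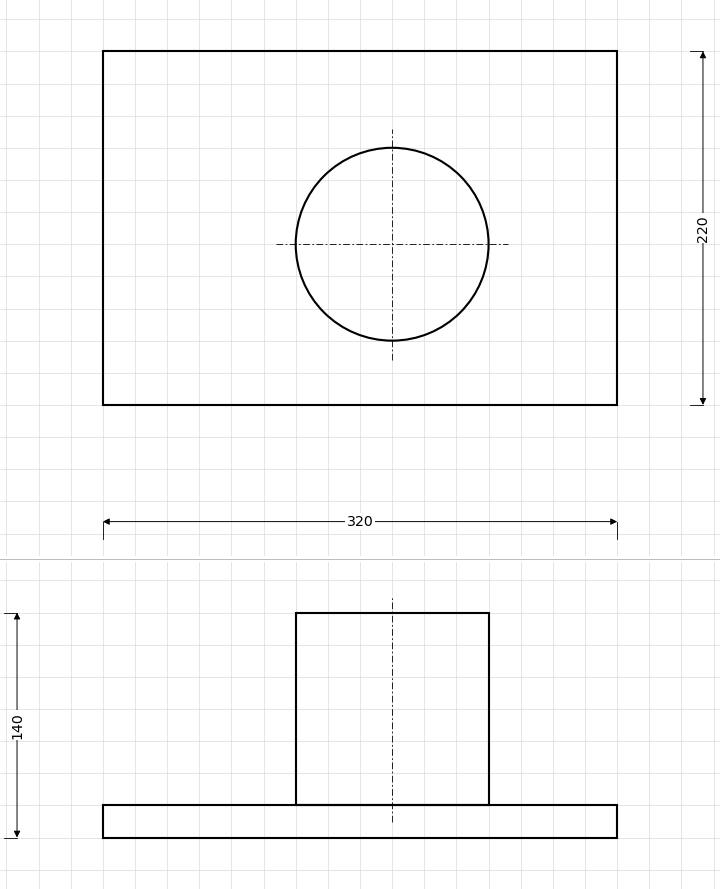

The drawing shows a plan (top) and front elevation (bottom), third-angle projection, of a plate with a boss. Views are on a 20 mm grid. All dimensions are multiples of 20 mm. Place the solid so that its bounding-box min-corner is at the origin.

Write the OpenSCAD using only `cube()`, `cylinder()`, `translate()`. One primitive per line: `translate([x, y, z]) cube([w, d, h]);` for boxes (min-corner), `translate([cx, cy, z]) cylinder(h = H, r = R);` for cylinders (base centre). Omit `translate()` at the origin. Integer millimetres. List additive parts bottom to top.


cube([320, 220, 20]);
translate([180, 100, 20]) cylinder(h = 120, r = 60);


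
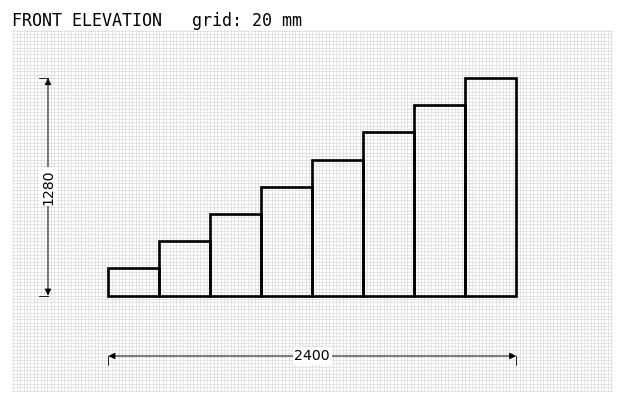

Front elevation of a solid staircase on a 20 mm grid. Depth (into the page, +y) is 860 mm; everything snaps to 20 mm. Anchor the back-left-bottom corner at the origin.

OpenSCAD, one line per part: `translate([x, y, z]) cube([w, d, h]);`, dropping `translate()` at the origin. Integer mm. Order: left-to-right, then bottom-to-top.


cube([300, 860, 160]);
translate([300, 0, 0]) cube([300, 860, 320]);
translate([600, 0, 0]) cube([300, 860, 480]);
translate([900, 0, 0]) cube([300, 860, 640]);
translate([1200, 0, 0]) cube([300, 860, 800]);
translate([1500, 0, 0]) cube([300, 860, 960]);
translate([1800, 0, 0]) cube([300, 860, 1120]);
translate([2100, 0, 0]) cube([300, 860, 1280]);
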